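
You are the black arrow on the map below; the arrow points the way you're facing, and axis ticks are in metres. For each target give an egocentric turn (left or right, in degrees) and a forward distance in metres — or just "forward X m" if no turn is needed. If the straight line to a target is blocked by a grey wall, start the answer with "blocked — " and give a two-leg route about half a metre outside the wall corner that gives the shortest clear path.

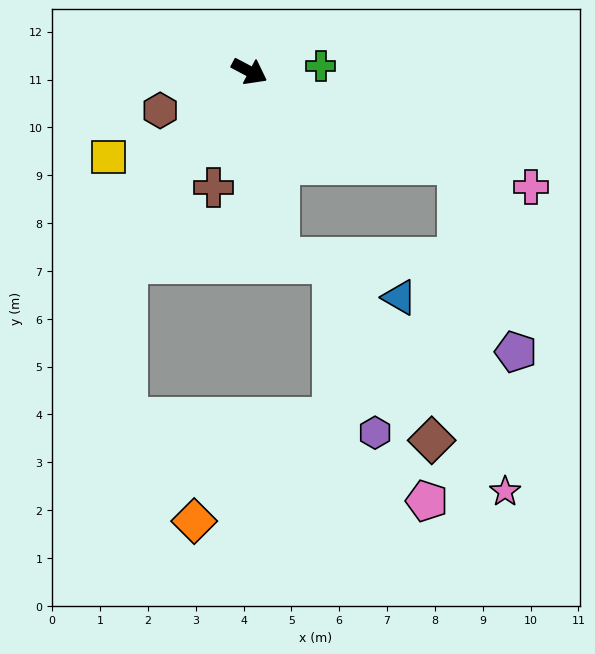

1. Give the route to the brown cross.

turn right 79°, forward 2.5 m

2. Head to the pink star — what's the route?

blocked — turn left 4°, forward 4.8 m, then turn right 58°, forward 6.9 m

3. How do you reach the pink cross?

turn left 6°, forward 6.4 m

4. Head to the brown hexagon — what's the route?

turn right 129°, forward 2.0 m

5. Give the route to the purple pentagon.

blocked — turn left 4°, forward 4.8 m, then turn right 49°, forward 4.1 m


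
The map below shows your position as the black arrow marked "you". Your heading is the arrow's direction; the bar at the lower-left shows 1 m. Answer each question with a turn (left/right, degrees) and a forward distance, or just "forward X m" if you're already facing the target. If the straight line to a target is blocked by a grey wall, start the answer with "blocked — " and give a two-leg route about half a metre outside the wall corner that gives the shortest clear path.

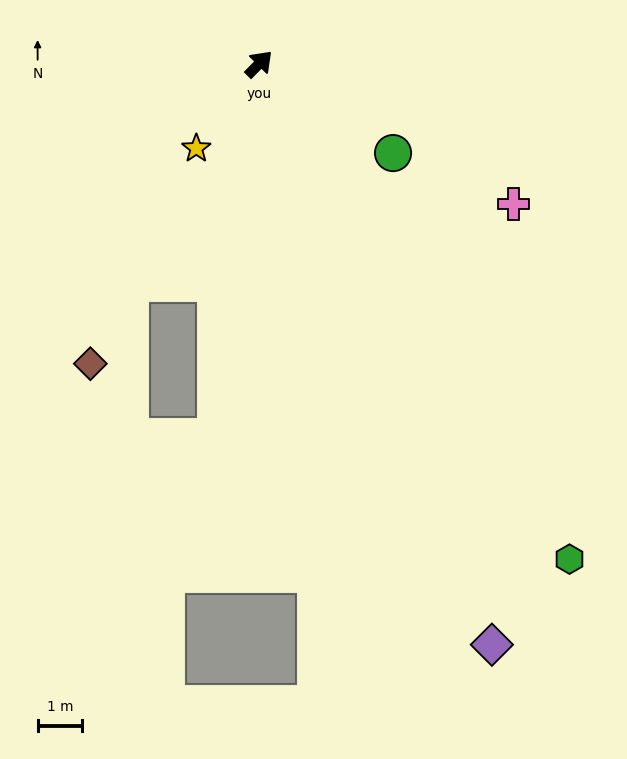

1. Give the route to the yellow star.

turn right 172°, forward 2.4 m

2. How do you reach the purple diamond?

turn right 113°, forward 14.1 m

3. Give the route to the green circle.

turn right 79°, forward 3.6 m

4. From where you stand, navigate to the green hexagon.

turn right 103°, forward 13.2 m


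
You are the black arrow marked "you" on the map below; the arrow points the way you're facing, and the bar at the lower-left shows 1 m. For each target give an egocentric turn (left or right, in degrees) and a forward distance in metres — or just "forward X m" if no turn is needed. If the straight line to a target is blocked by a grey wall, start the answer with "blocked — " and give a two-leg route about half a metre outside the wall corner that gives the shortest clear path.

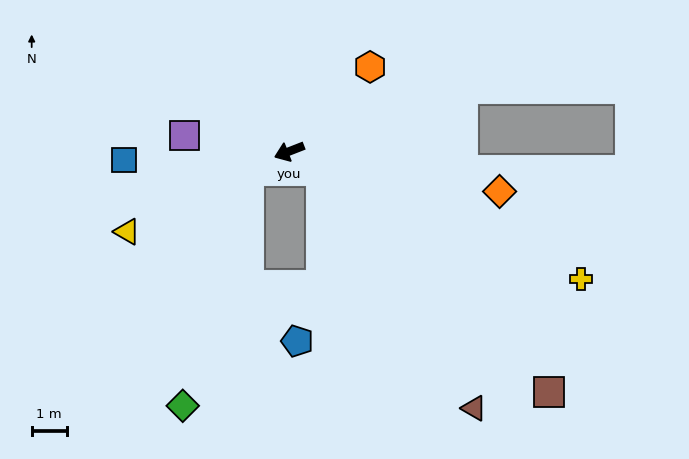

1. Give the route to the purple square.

turn right 30°, forward 3.0 m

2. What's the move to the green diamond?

blocked — turn left 5°, forward 1.3 m, then turn left 48°, forward 6.9 m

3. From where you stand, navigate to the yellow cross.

turn left 135°, forward 9.1 m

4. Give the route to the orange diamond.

turn left 148°, forward 6.1 m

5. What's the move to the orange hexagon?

turn right 155°, forward 3.3 m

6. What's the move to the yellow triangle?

turn left 5°, forward 5.2 m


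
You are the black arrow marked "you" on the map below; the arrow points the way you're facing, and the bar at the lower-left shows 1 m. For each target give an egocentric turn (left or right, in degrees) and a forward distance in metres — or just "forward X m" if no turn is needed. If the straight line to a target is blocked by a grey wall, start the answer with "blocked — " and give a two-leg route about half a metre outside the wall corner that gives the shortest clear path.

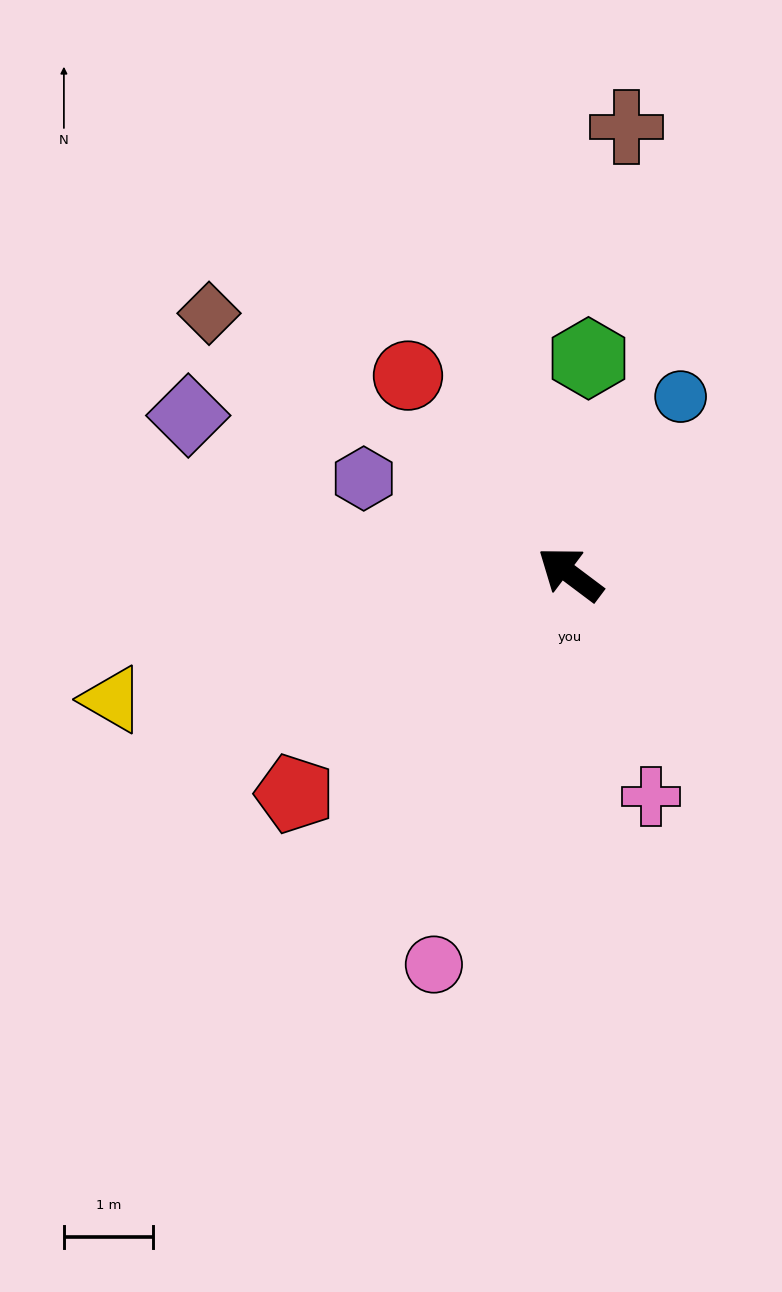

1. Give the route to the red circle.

turn right 14°, forward 2.9 m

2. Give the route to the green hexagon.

turn right 58°, forward 2.4 m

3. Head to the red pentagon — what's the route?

turn left 75°, forward 4.0 m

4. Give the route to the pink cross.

turn left 147°, forward 2.7 m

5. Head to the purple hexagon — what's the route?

turn left 12°, forward 2.6 m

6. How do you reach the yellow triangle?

turn left 52°, forward 5.3 m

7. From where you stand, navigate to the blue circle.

turn right 85°, forward 2.3 m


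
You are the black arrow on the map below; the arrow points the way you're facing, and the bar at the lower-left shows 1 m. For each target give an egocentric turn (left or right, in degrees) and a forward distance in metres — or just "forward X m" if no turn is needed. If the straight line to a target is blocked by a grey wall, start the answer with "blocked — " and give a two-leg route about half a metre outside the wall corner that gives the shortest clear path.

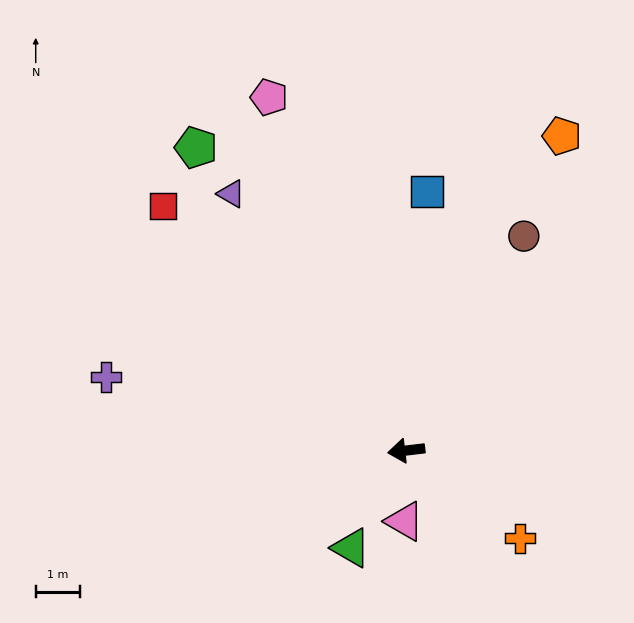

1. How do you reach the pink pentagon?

turn right 76°, forward 8.5 m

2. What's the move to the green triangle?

turn left 54°, forward 2.5 m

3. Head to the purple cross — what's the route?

turn right 21°, forward 6.9 m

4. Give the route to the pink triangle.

turn left 82°, forward 1.6 m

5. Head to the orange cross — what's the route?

turn left 136°, forward 3.2 m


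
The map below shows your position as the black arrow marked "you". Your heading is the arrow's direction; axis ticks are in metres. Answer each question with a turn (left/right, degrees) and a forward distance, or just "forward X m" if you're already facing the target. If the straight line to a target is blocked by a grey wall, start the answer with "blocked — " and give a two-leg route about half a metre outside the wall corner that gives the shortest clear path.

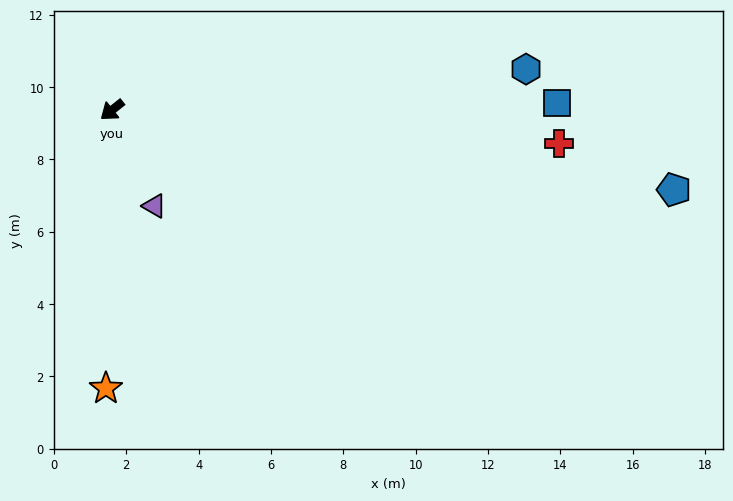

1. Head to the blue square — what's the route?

turn left 142°, forward 12.3 m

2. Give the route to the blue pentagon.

turn left 133°, forward 15.7 m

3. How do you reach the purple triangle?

turn left 75°, forward 2.9 m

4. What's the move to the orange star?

turn left 50°, forward 7.7 m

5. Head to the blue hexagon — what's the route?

turn left 147°, forward 11.5 m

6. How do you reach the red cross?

turn left 137°, forward 12.4 m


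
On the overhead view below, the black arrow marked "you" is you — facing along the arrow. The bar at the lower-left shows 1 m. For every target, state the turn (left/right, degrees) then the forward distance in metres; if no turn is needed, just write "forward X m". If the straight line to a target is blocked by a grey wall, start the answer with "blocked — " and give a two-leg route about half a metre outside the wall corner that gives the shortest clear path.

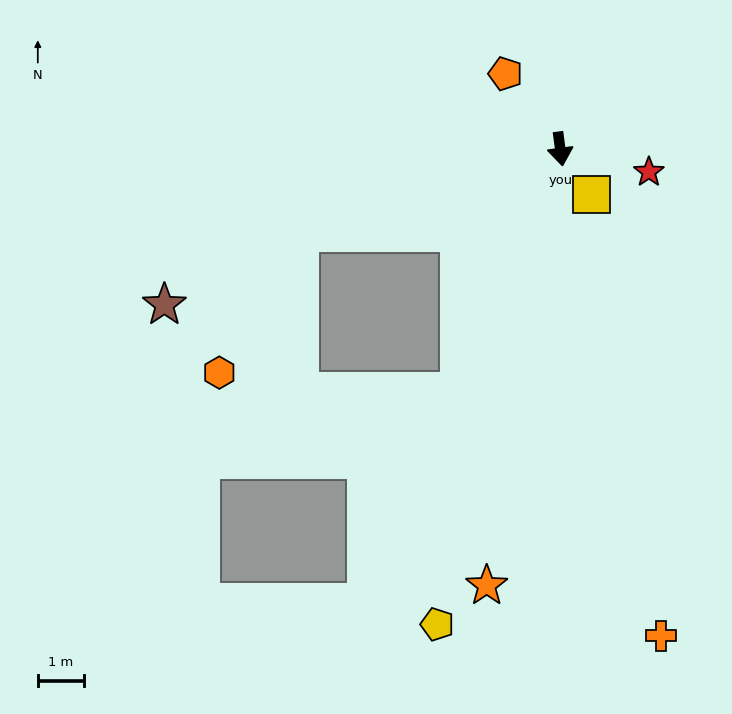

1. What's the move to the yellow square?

turn left 27°, forward 1.2 m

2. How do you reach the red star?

turn left 68°, forward 2.0 m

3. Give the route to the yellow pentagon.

turn right 22°, forward 10.7 m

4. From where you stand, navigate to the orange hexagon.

blocked — turn right 80°, forward 6.0 m, then turn left 43°, forward 3.5 m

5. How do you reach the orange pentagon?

turn right 151°, forward 2.0 m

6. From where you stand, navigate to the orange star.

turn right 17°, forward 9.7 m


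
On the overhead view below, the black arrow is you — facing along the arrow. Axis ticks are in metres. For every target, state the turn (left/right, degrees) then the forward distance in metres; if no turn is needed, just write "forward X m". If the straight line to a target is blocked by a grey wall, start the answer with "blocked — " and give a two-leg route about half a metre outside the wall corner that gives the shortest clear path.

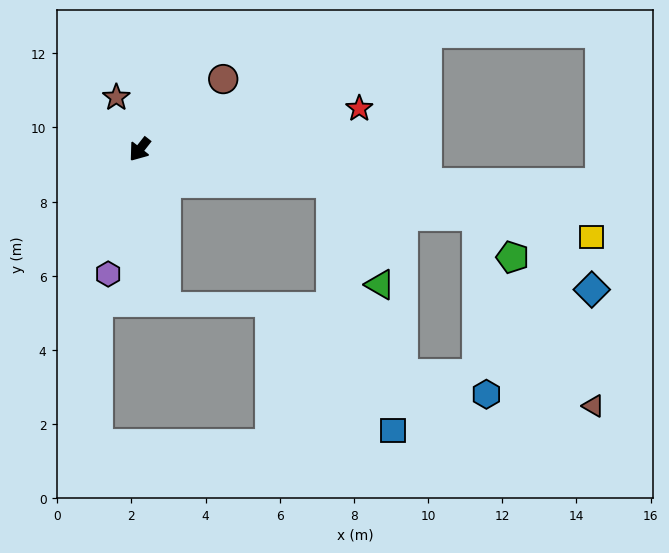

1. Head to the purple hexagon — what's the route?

turn left 24°, forward 3.5 m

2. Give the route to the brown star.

turn right 118°, forward 1.5 m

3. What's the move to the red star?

turn left 139°, forward 6.0 m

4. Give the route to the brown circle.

turn left 168°, forward 2.9 m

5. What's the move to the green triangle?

blocked — turn left 118°, forward 5.2 m, then turn right 54°, forward 3.1 m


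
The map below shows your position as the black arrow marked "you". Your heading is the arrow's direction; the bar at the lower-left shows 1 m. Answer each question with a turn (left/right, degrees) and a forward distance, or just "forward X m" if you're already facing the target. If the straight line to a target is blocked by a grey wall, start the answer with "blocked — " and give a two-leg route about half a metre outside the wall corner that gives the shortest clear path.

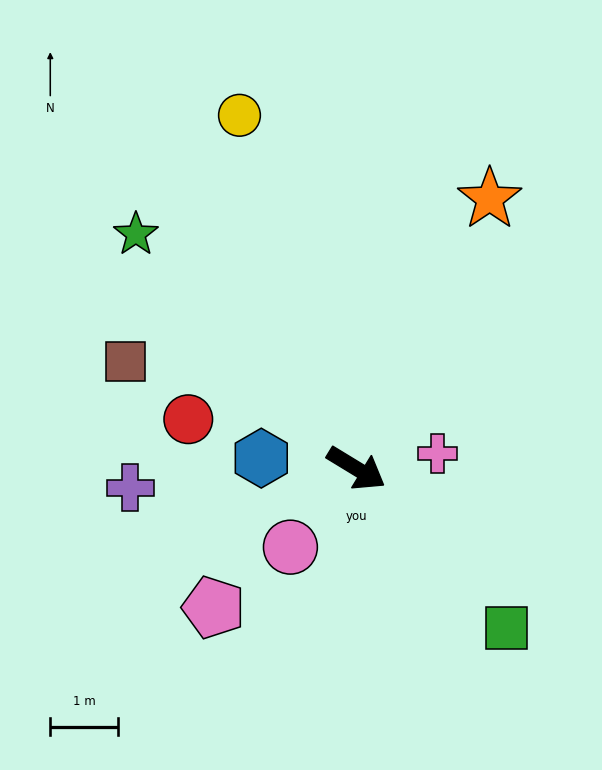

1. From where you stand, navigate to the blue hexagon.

turn right 155°, forward 1.4 m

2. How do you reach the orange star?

turn left 95°, forward 4.4 m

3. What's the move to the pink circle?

turn right 99°, forward 1.5 m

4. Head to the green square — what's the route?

turn right 15°, forward 3.2 m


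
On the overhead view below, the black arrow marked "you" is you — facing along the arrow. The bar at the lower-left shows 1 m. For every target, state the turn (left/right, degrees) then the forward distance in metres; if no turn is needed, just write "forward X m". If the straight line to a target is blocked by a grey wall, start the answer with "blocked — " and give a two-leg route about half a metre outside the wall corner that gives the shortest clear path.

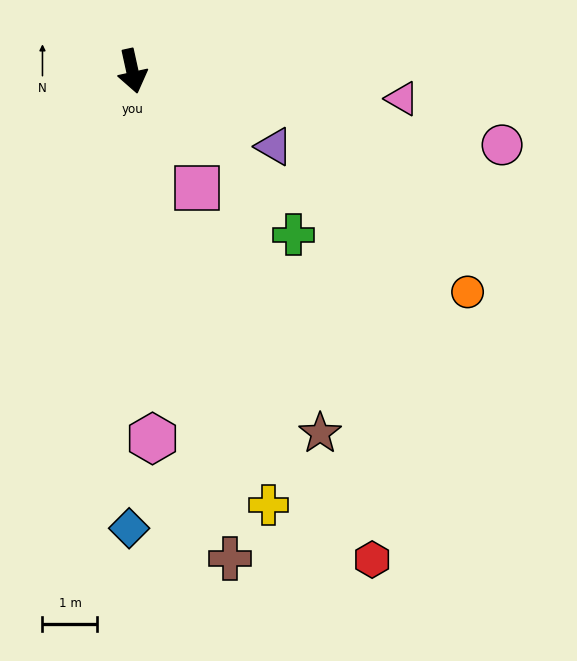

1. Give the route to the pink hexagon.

turn right 9°, forward 6.7 m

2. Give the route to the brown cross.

forward 9.0 m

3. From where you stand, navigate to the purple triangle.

turn left 50°, forward 2.9 m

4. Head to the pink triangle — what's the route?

turn left 72°, forward 4.9 m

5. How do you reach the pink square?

turn left 17°, forward 2.4 m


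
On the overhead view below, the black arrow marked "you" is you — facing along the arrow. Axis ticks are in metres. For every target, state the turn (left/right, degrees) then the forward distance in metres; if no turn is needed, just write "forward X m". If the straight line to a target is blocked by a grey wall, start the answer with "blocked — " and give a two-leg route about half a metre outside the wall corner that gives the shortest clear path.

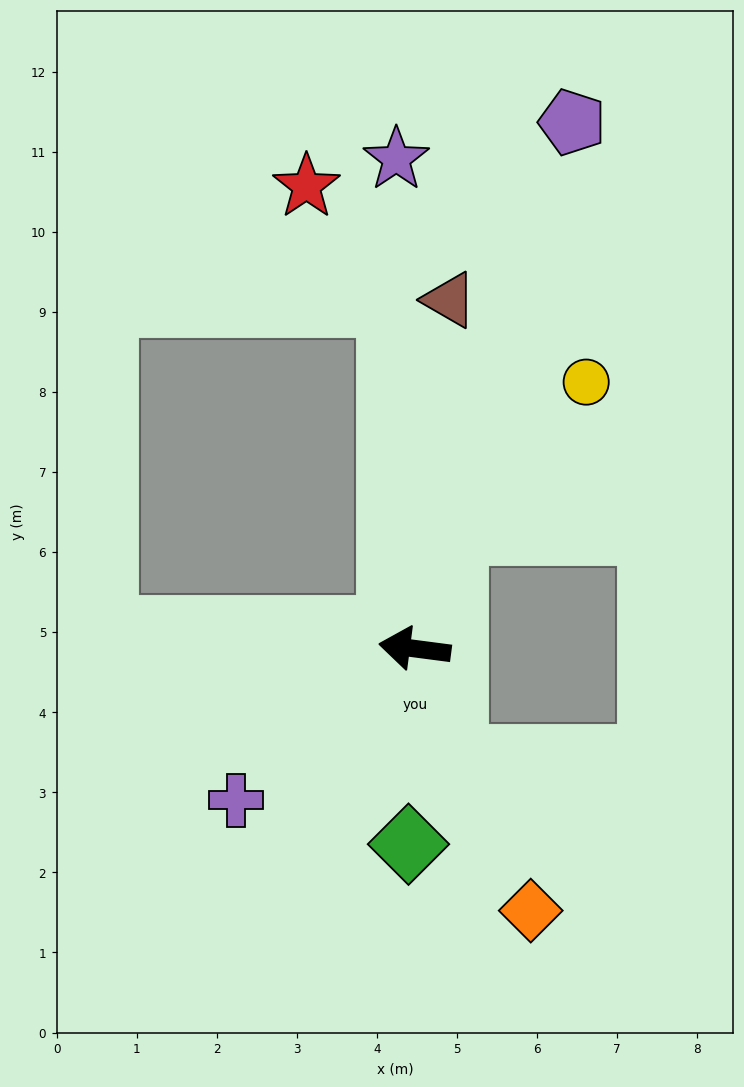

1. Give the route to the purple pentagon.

turn right 99°, forward 6.9 m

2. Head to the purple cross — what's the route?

turn left 48°, forward 2.9 m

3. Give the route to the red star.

blocked — turn right 79°, forward 4.3 m, then turn left 32°, forward 1.8 m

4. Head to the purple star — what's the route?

turn right 80°, forward 6.1 m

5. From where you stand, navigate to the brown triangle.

turn right 88°, forward 4.4 m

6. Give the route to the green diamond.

turn left 96°, forward 2.4 m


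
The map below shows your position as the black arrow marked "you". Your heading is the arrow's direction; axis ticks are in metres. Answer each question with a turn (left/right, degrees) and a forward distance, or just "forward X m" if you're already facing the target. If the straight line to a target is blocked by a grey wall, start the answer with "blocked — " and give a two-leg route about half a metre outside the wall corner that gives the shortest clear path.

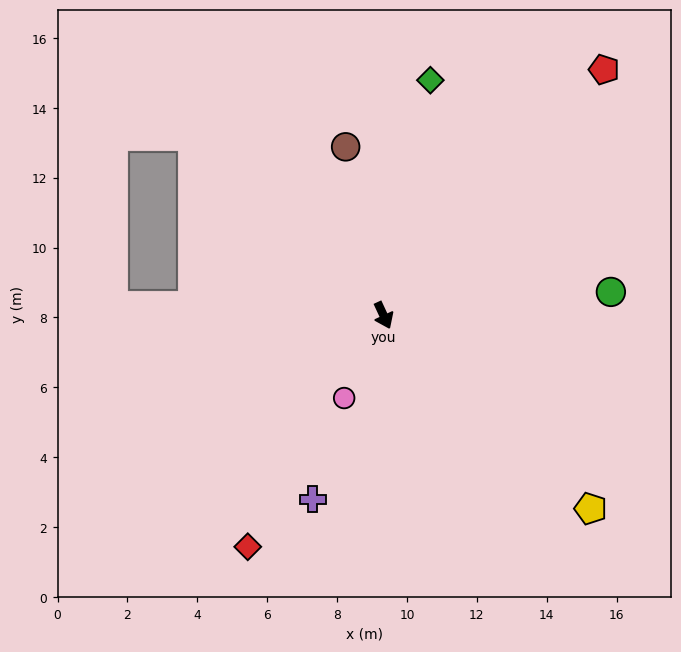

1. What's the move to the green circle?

turn left 71°, forward 6.5 m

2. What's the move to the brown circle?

turn left 168°, forward 4.9 m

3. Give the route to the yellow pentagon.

turn left 22°, forward 8.1 m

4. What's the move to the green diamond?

turn left 144°, forward 6.9 m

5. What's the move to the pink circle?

turn right 50°, forward 2.6 m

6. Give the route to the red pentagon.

turn left 113°, forward 9.5 m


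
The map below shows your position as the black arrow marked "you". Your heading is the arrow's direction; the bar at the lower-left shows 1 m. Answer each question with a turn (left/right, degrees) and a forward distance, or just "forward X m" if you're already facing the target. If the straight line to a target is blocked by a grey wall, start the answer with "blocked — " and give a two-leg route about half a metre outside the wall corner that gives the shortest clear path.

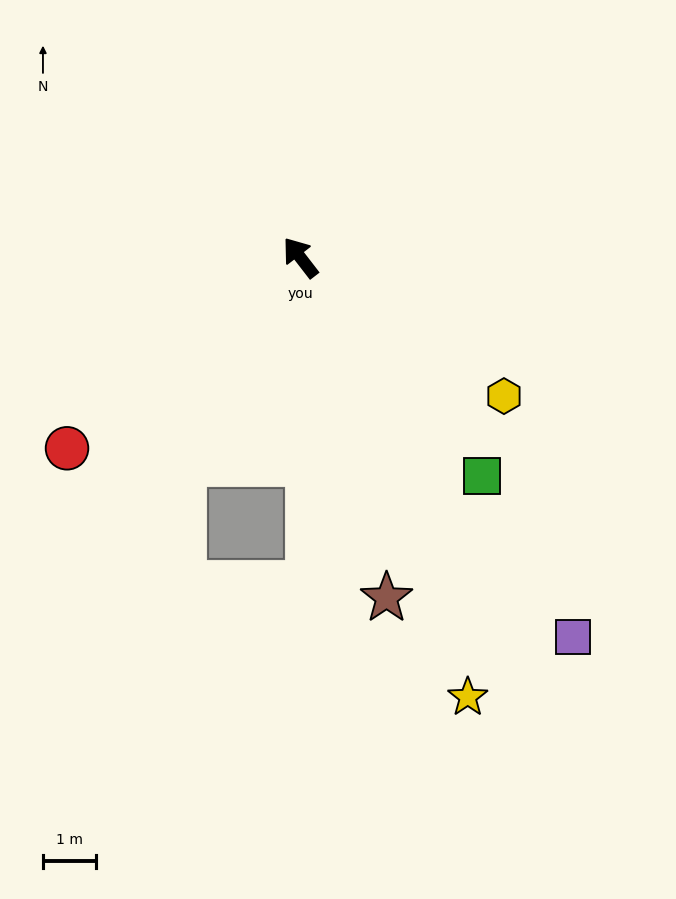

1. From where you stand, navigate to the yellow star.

turn left 163°, forward 8.9 m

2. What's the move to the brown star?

turn left 157°, forward 6.6 m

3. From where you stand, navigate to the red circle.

turn left 92°, forward 5.7 m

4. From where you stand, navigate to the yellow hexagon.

turn right 162°, forward 4.7 m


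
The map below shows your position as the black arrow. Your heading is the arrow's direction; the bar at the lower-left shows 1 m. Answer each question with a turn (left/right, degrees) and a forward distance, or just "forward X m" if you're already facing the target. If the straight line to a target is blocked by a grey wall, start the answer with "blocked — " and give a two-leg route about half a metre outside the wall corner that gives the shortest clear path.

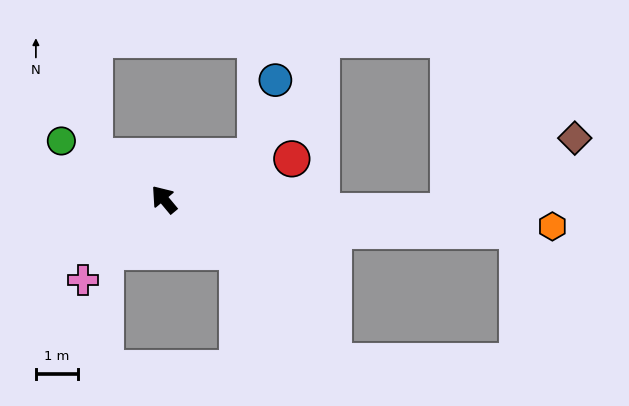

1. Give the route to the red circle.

turn right 112°, forward 3.2 m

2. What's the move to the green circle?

turn left 21°, forward 2.8 m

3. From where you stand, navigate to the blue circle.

blocked — turn right 105°, forward 2.4 m, then turn left 51°, forward 1.9 m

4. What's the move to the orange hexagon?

turn right 134°, forward 9.2 m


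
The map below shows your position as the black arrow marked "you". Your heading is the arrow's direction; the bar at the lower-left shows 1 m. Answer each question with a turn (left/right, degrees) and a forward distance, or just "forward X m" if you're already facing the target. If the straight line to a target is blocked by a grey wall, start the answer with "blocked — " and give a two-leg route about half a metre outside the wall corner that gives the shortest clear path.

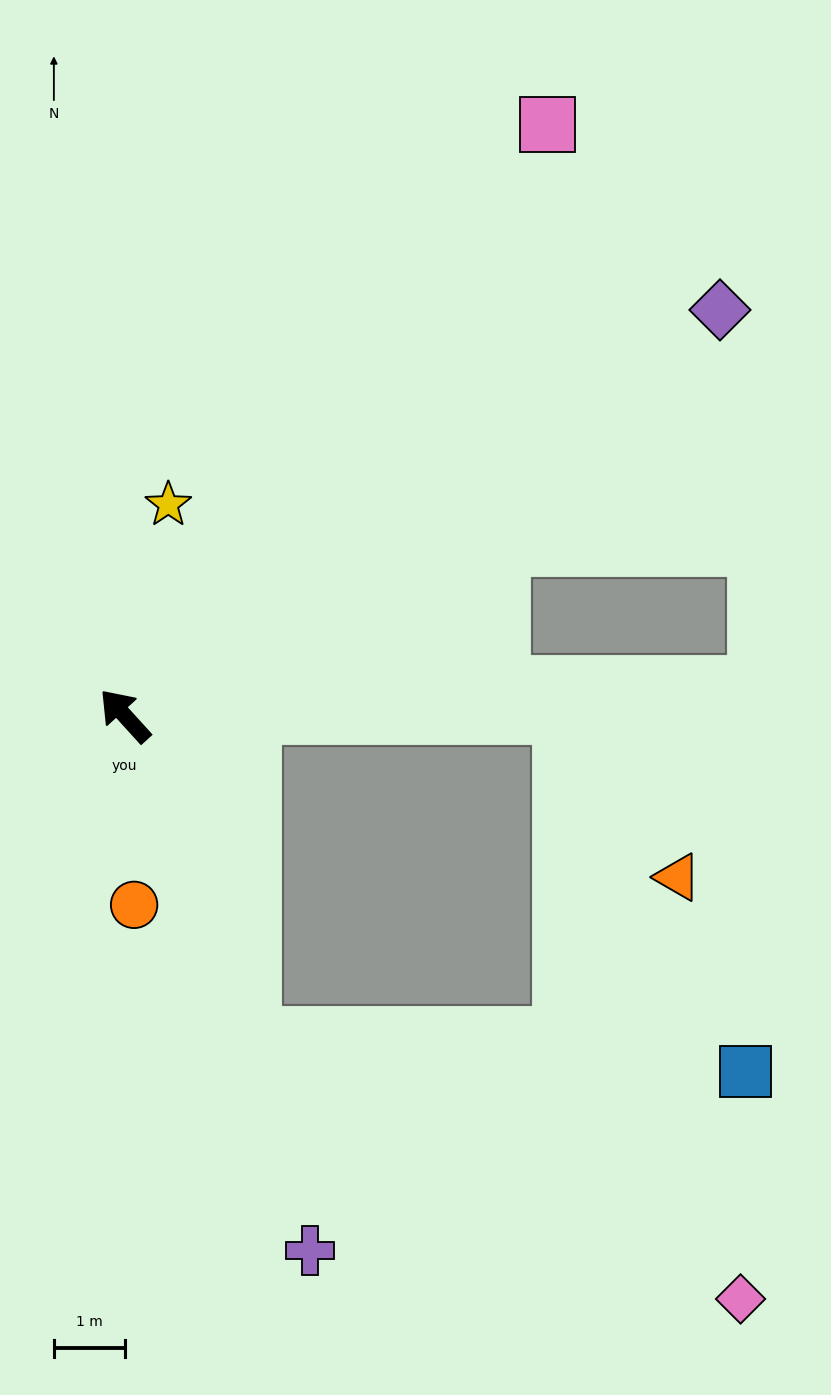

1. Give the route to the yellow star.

turn right 54°, forward 3.0 m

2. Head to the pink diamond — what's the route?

blocked — turn left 159°, forward 4.8 m, then turn left 41°, forward 7.8 m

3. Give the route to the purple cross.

turn left 157°, forward 7.9 m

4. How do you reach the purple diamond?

turn right 98°, forward 10.1 m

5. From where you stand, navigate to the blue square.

blocked — turn left 159°, forward 4.8 m, then turn left 65°, forward 7.0 m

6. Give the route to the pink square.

turn right 78°, forward 10.2 m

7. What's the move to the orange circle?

turn left 141°, forward 2.7 m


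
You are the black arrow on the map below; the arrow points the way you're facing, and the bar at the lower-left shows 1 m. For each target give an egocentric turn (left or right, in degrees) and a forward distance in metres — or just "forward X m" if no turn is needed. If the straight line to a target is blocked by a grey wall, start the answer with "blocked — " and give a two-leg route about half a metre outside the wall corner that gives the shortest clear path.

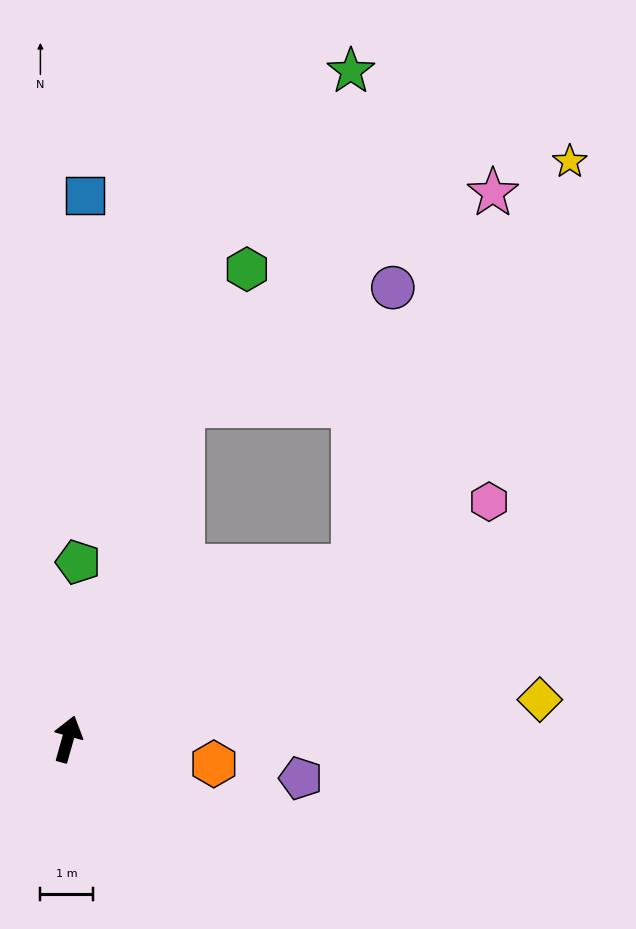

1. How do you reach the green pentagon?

turn left 12°, forward 3.4 m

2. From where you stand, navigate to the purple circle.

blocked — turn right 3°, forward 6.7 m, then turn right 42°, forward 4.6 m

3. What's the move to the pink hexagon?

turn right 45°, forward 9.2 m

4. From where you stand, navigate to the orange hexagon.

turn right 84°, forward 2.8 m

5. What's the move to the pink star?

blocked — turn right 43°, forward 6.4 m, then turn left 38°, forward 7.6 m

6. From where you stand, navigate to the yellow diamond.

turn right 70°, forward 9.0 m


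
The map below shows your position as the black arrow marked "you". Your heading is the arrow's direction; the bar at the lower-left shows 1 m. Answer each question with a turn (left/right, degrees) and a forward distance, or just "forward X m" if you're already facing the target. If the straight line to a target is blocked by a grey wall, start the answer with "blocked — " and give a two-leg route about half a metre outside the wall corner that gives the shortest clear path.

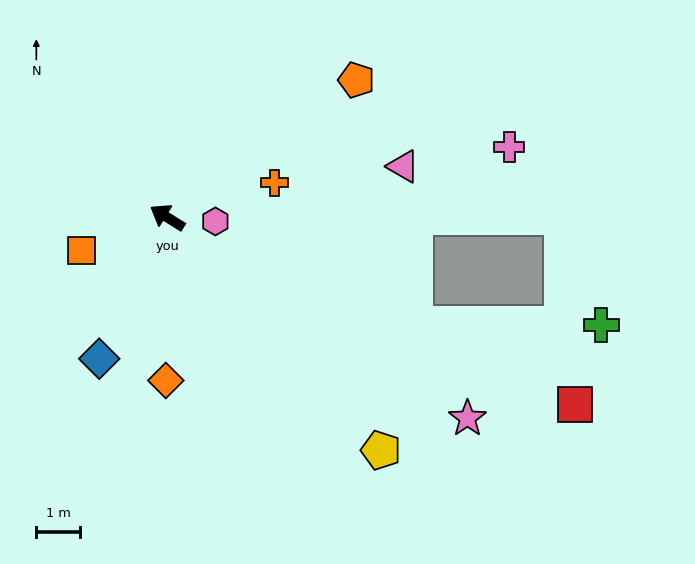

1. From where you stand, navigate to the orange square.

turn left 53°, forward 2.1 m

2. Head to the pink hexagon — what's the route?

turn right 153°, forward 1.1 m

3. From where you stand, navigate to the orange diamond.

turn left 121°, forward 3.8 m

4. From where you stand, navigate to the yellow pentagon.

turn left 164°, forward 7.3 m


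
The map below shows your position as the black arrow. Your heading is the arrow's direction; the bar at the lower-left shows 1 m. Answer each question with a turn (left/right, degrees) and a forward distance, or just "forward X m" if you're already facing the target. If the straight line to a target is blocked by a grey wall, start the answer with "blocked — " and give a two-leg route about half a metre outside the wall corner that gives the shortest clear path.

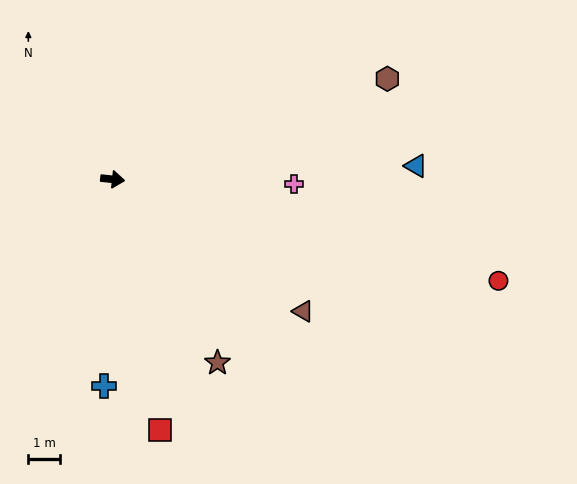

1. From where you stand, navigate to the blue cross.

turn right 86°, forward 6.6 m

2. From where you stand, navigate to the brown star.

turn right 54°, forward 6.7 m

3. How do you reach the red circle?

turn right 9°, forward 12.7 m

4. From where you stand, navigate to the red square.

turn right 73°, forward 8.1 m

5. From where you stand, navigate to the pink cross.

turn left 5°, forward 5.8 m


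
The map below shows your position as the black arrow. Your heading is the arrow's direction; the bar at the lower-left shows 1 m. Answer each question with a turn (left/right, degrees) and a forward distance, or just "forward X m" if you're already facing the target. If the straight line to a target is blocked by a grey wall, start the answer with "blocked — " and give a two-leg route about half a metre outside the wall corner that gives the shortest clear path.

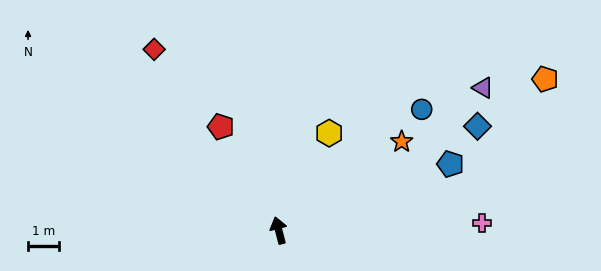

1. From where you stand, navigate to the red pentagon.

turn left 15°, forward 3.9 m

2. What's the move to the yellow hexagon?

turn right 42°, forward 3.6 m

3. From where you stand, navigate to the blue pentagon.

turn right 83°, forward 6.0 m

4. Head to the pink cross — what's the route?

turn right 103°, forward 6.6 m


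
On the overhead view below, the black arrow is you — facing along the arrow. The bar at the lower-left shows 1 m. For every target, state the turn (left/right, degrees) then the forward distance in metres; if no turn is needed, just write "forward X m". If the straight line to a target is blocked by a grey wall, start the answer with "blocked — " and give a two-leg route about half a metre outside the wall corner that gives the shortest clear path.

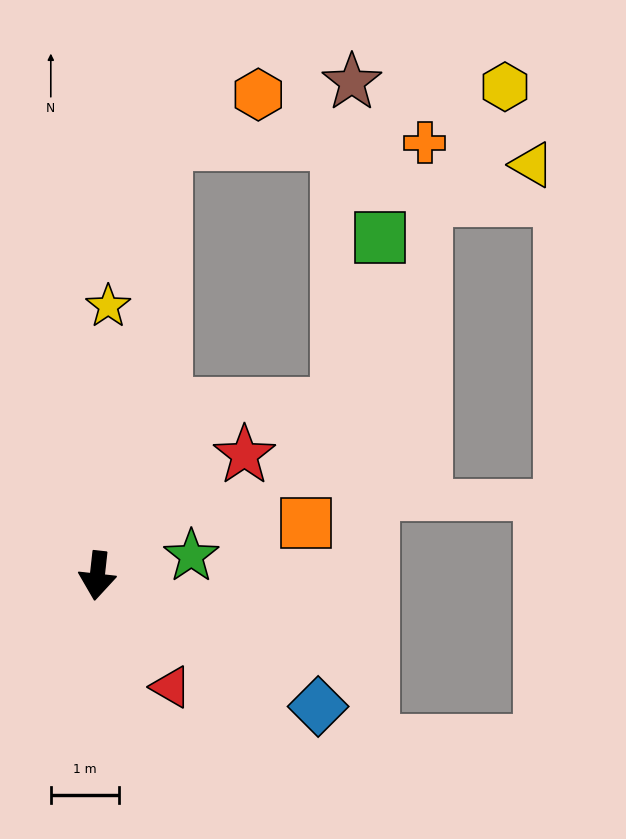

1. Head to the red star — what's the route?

turn left 136°, forward 2.8 m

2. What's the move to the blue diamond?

turn left 66°, forward 3.8 m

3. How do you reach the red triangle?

turn left 40°, forward 2.0 m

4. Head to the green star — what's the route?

turn left 108°, forward 1.4 m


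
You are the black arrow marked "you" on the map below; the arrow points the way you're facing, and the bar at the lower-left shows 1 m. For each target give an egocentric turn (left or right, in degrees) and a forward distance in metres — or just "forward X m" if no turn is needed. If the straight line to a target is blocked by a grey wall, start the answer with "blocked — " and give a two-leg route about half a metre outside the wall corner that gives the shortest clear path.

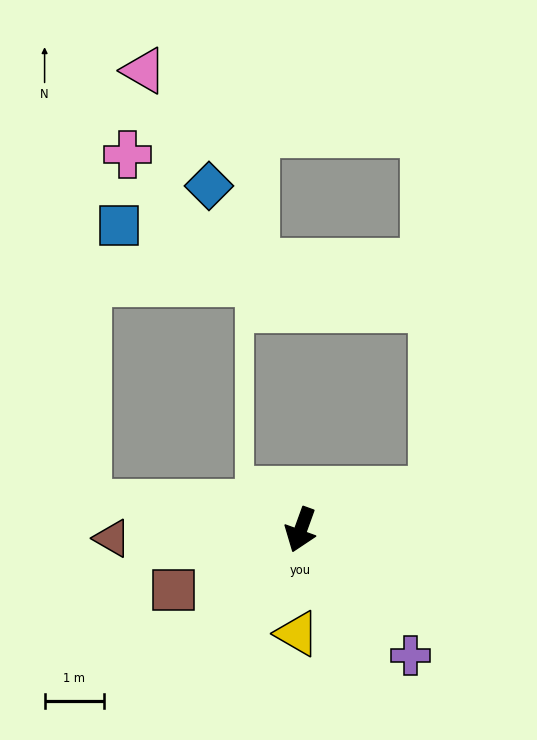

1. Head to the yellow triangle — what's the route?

turn left 18°, forward 1.8 m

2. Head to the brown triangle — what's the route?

turn right 68°, forward 3.2 m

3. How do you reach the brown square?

turn right 45°, forward 2.4 m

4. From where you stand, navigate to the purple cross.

turn left 61°, forward 2.8 m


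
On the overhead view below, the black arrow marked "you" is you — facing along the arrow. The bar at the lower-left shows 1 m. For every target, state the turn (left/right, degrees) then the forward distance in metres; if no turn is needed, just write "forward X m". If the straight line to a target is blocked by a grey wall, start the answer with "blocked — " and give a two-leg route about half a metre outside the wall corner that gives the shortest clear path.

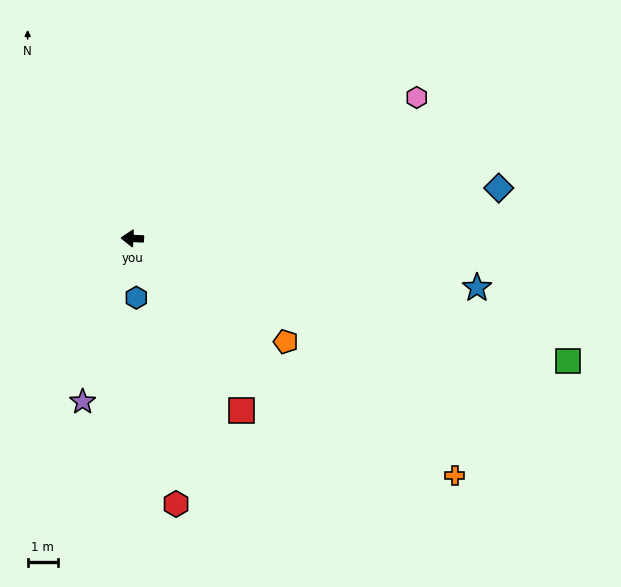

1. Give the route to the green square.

turn left 167°, forward 15.0 m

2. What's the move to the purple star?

turn left 76°, forward 5.7 m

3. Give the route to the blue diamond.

turn right 169°, forward 12.3 m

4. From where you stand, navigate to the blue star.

turn left 175°, forward 11.5 m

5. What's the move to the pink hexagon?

turn right 151°, forward 10.5 m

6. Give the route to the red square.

turn left 125°, forward 6.8 m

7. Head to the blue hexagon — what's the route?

turn left 96°, forward 2.0 m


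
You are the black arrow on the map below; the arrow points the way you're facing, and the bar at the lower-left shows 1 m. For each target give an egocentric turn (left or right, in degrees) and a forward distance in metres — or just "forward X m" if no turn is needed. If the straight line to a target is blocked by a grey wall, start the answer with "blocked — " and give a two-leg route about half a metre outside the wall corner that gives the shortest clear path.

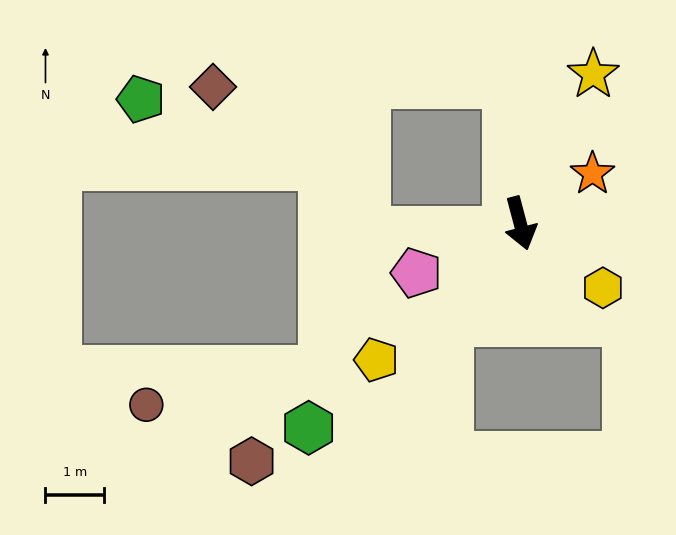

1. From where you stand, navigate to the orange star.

turn left 110°, forward 1.5 m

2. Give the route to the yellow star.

turn left 139°, forward 2.8 m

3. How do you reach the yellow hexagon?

turn left 37°, forward 1.8 m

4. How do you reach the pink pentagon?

turn right 79°, forward 2.0 m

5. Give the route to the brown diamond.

blocked — turn left 170°, forward 2.4 m, then turn left 86°, forward 5.0 m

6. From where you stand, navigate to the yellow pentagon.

turn right 61°, forward 3.4 m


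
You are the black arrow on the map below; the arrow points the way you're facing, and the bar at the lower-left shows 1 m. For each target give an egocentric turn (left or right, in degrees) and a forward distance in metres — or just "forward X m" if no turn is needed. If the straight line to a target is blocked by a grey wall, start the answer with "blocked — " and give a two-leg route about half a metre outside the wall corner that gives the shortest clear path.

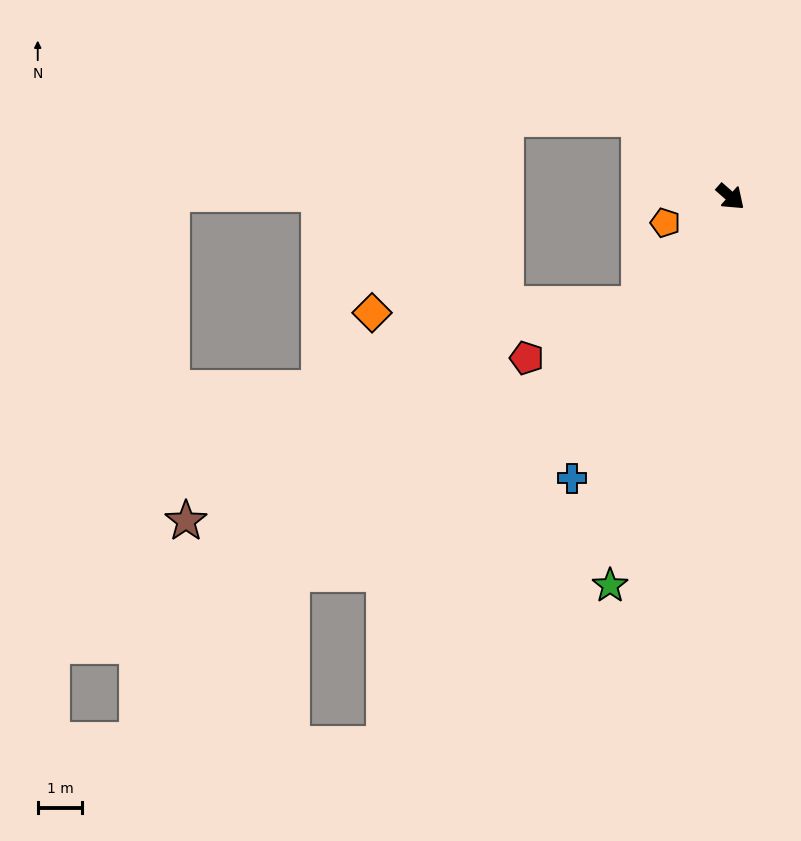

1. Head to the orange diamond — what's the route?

blocked — turn right 88°, forward 3.2 m, then turn right 49°, forward 6.0 m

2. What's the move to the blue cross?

turn right 78°, forward 7.3 m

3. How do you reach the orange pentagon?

turn right 117°, forward 1.6 m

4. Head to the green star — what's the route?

turn right 66°, forward 9.2 m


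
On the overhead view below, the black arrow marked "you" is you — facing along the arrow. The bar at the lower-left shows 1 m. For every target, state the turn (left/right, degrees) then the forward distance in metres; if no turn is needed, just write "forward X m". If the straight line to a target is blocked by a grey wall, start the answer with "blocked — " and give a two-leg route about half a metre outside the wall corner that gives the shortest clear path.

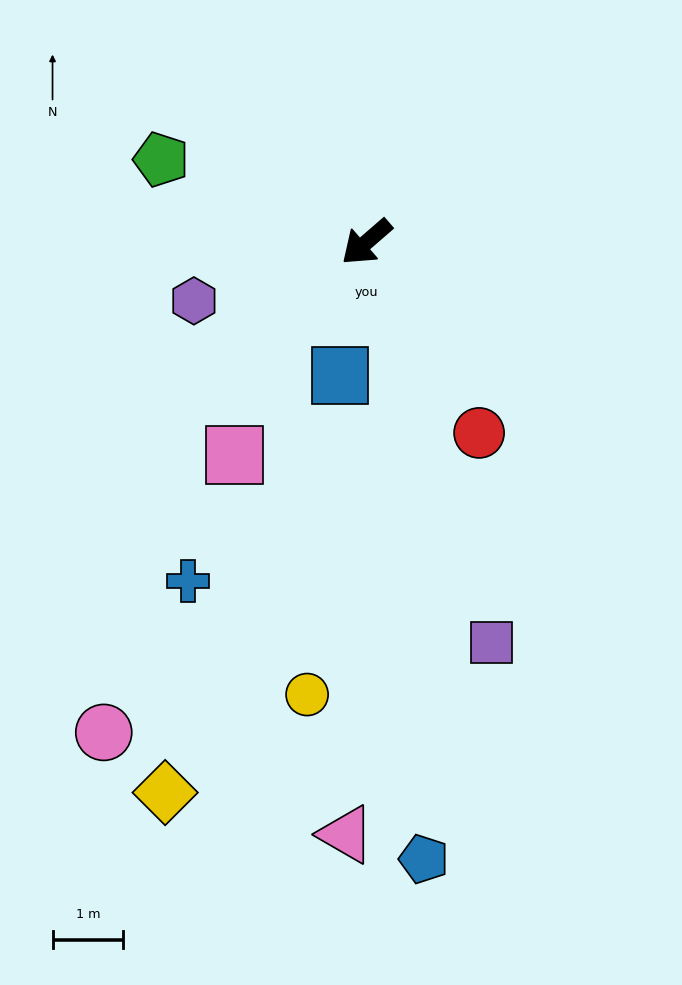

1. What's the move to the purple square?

turn left 66°, forward 5.9 m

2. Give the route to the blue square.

turn left 38°, forward 1.9 m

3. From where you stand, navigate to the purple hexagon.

turn right 22°, forward 2.6 m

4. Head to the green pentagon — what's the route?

turn right 63°, forward 3.1 m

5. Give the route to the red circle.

turn left 80°, forward 3.1 m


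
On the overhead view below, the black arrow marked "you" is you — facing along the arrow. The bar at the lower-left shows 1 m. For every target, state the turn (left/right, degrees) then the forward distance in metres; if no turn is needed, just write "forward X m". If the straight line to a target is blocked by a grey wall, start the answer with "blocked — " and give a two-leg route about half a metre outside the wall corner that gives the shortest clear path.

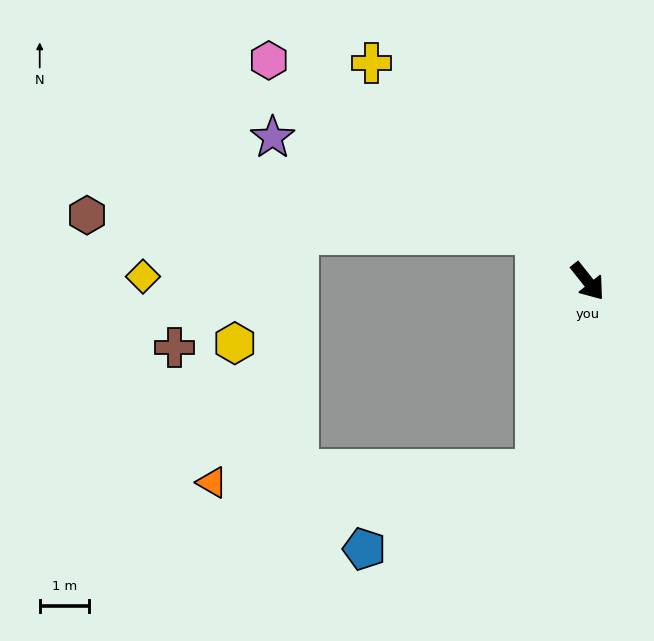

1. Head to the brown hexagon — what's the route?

blocked — turn right 171°, forward 1.4 m, then turn left 40°, forward 9.2 m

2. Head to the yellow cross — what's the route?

turn right 174°, forward 6.3 m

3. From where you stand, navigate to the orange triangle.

blocked — turn right 54°, forward 4.0 m, then turn right 72°, forward 6.6 m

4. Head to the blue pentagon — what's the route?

blocked — turn right 54°, forward 4.0 m, then turn right 50°, forward 3.9 m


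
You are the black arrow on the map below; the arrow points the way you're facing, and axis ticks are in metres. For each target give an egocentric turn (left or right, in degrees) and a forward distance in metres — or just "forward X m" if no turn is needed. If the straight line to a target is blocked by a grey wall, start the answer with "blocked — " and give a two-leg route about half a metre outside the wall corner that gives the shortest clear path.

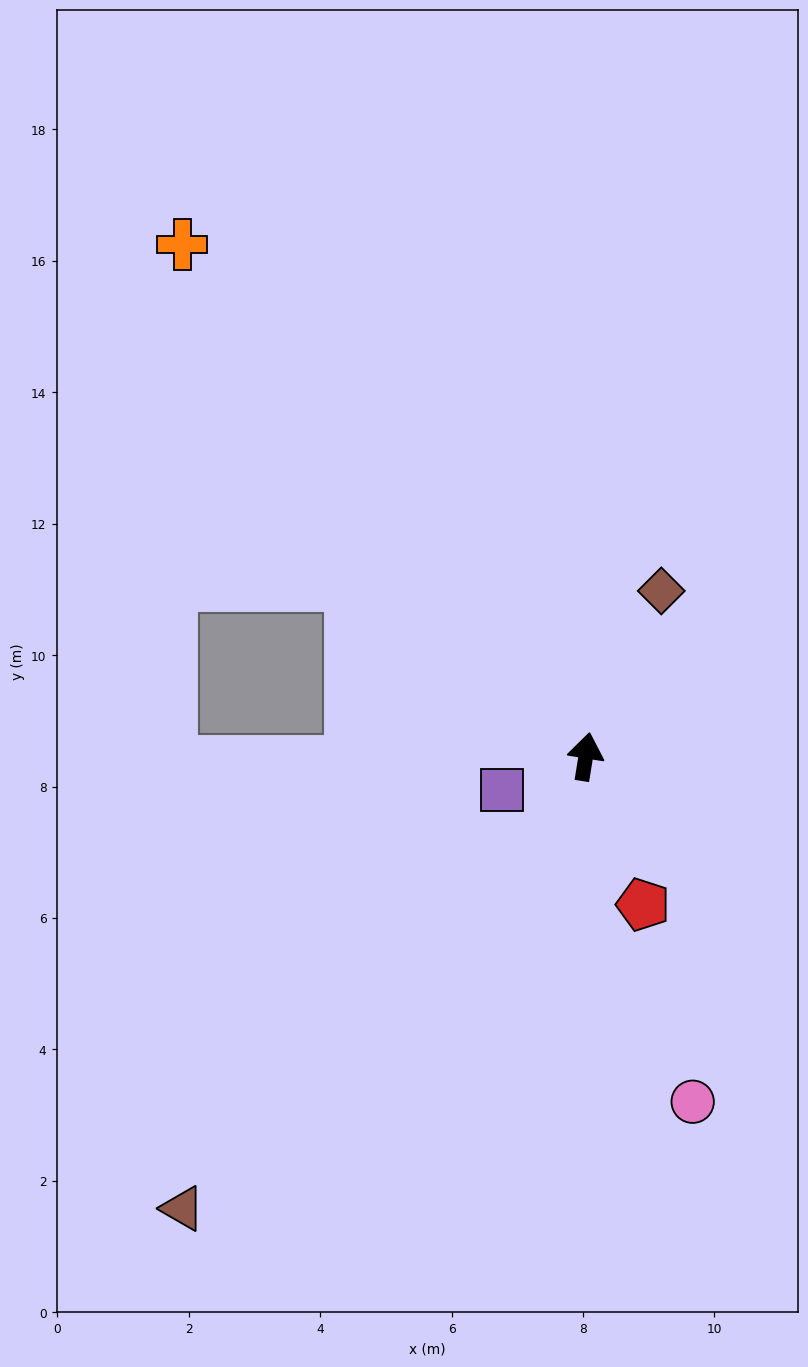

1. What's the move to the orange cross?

turn left 47°, forward 9.9 m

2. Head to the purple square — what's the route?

turn left 121°, forward 1.4 m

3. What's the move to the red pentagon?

turn right 150°, forward 2.4 m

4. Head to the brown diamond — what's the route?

turn right 15°, forward 2.8 m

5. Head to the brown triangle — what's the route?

turn left 147°, forward 9.2 m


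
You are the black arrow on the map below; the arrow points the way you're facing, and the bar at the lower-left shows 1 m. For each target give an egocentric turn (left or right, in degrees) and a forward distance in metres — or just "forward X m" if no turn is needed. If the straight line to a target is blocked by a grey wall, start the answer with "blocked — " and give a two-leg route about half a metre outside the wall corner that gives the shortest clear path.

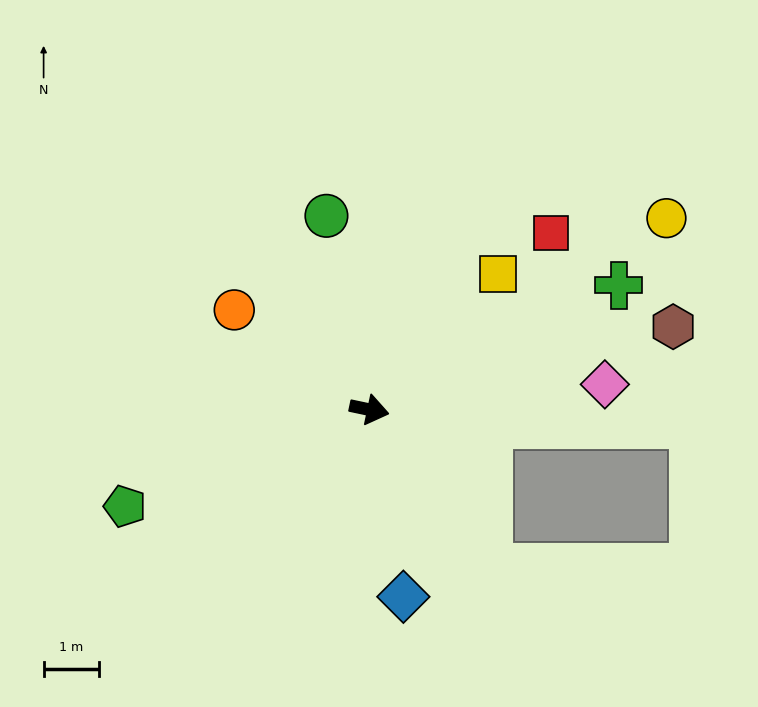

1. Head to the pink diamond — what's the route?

turn left 18°, forward 4.2 m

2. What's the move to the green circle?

turn left 114°, forward 3.6 m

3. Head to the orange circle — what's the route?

turn left 155°, forward 3.0 m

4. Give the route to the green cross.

turn left 38°, forward 5.0 m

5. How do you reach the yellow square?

turn left 58°, forward 3.3 m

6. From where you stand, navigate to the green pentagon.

turn right 146°, forward 4.7 m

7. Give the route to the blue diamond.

turn right 68°, forward 3.4 m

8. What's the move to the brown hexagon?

turn left 27°, forward 5.6 m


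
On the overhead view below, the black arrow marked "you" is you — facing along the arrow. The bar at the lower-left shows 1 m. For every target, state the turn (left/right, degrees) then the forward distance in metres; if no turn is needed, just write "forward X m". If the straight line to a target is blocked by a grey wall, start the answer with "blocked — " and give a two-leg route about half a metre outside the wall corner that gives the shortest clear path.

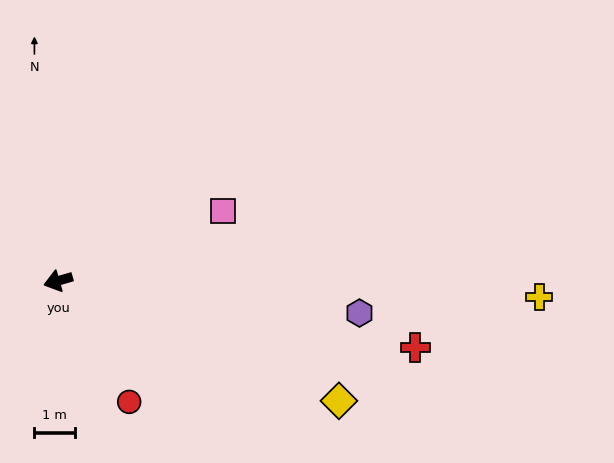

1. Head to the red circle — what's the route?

turn left 104°, forward 3.5 m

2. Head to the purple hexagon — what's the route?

turn left 158°, forward 7.5 m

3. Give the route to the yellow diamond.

turn left 141°, forward 7.6 m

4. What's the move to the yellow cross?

turn left 162°, forward 12.0 m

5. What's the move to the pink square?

turn right 173°, forward 4.5 m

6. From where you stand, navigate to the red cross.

turn left 153°, forward 9.0 m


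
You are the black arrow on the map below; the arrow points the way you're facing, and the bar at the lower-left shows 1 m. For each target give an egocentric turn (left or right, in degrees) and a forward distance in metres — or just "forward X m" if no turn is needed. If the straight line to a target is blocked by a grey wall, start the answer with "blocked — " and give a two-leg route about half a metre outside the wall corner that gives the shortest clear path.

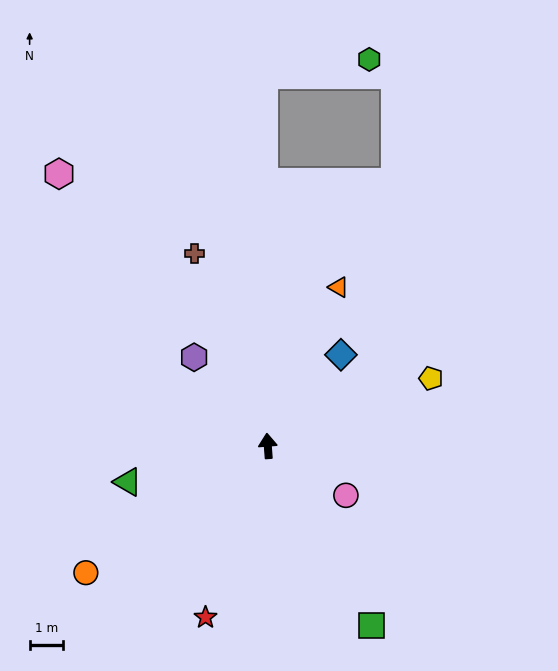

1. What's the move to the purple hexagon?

turn left 35°, forward 3.4 m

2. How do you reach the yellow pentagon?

turn right 72°, forward 5.3 m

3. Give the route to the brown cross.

turn left 17°, forward 6.2 m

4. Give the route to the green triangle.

turn left 100°, forward 4.3 m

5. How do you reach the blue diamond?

turn right 43°, forward 3.5 m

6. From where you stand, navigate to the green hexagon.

blocked — turn right 4°, forward 11.1 m, then turn right 82°, forward 3.2 m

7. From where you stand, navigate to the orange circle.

turn left 121°, forward 6.6 m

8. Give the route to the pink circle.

turn right 127°, forward 2.8 m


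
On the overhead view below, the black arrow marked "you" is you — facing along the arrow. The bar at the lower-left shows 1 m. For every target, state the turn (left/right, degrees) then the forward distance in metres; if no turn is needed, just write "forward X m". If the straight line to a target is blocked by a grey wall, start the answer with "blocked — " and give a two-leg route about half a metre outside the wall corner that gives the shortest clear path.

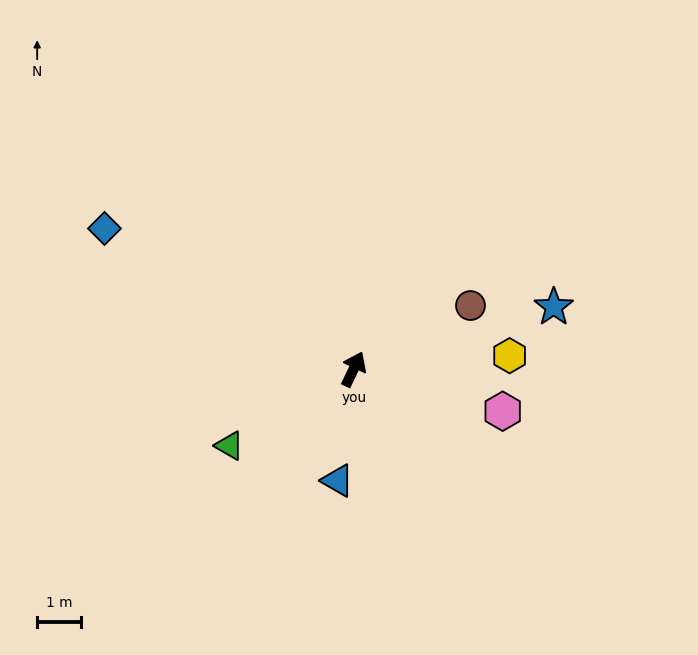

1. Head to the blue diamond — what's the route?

turn left 86°, forward 6.6 m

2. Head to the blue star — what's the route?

turn right 47°, forward 4.8 m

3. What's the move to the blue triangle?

turn right 163°, forward 2.6 m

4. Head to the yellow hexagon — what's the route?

turn right 60°, forward 3.6 m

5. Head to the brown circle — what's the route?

turn right 36°, forward 3.0 m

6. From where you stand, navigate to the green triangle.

turn left 147°, forward 3.3 m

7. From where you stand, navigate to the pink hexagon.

turn right 80°, forward 3.5 m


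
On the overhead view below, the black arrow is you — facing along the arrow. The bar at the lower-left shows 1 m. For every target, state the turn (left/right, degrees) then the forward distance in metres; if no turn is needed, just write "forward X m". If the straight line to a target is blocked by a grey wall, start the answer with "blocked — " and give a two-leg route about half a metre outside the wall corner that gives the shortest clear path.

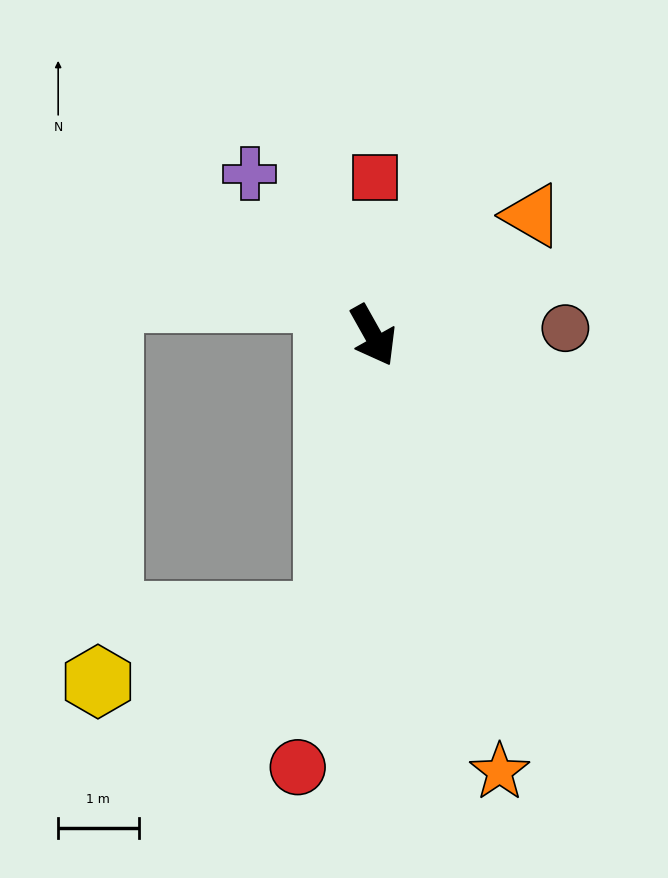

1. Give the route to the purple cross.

turn right 172°, forward 2.5 m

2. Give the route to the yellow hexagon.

blocked — turn right 38°, forward 3.5 m, then turn right 65°, forward 3.0 m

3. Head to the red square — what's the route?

turn left 150°, forward 2.0 m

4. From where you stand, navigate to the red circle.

turn right 39°, forward 5.4 m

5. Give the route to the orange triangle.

turn left 98°, forward 2.5 m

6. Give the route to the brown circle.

turn left 63°, forward 2.4 m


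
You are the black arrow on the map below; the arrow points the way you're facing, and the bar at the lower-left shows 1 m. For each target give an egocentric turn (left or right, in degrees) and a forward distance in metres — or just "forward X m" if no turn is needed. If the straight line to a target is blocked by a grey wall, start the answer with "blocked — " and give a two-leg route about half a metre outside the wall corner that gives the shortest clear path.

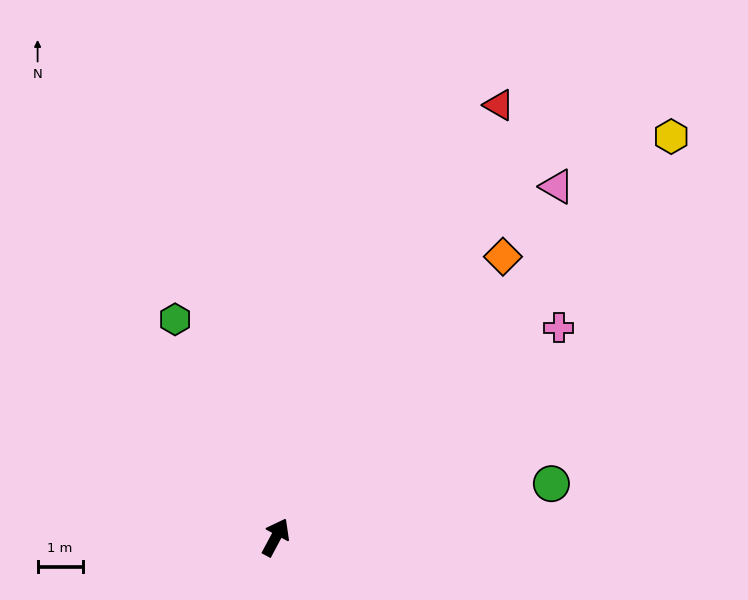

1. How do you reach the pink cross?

turn right 25°, forward 7.8 m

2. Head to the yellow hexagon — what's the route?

turn right 16°, forward 12.5 m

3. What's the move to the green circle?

turn right 51°, forward 6.2 m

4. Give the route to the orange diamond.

turn right 11°, forward 8.0 m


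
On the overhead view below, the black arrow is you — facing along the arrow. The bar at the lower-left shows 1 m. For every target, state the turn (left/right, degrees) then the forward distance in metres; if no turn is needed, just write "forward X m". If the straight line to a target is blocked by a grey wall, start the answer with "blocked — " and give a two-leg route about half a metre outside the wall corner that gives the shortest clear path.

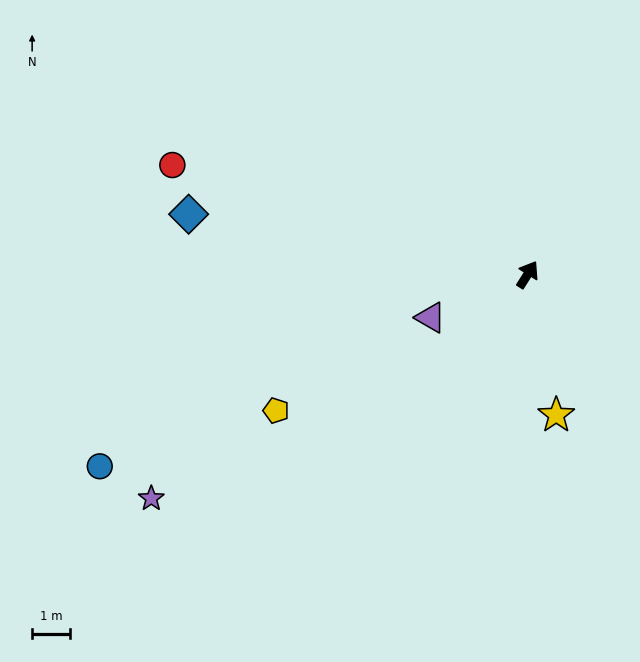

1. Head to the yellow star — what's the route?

turn right 136°, forward 3.8 m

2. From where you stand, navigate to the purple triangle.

turn left 146°, forward 2.8 m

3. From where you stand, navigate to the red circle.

turn left 105°, forward 9.8 m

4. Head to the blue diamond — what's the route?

turn left 112°, forward 9.0 m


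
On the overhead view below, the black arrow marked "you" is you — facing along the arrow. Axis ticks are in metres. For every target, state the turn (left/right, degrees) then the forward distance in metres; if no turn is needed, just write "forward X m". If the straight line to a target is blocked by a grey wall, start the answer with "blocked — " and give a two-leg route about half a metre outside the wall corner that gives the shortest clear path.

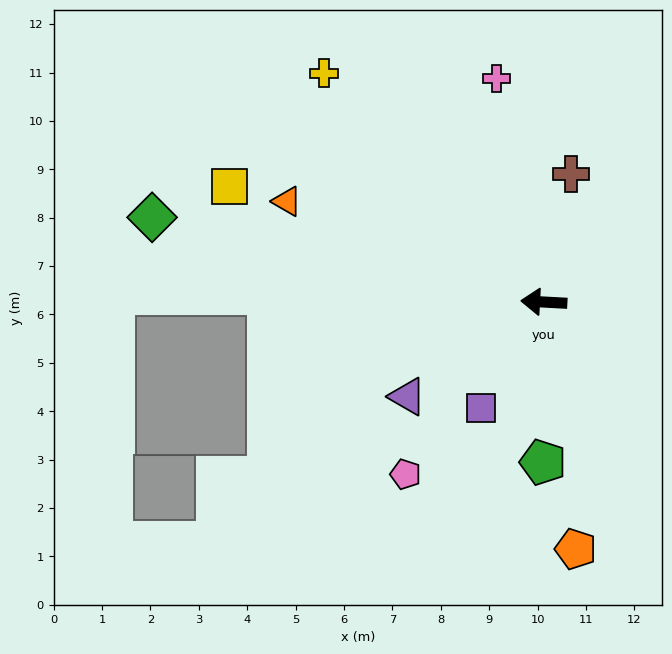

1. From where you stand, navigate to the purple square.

turn left 63°, forward 2.5 m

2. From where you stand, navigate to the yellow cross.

turn right 43°, forward 6.6 m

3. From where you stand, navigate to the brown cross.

turn right 99°, forward 2.7 m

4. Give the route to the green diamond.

turn right 9°, forward 8.3 m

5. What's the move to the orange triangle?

turn right 18°, forward 5.7 m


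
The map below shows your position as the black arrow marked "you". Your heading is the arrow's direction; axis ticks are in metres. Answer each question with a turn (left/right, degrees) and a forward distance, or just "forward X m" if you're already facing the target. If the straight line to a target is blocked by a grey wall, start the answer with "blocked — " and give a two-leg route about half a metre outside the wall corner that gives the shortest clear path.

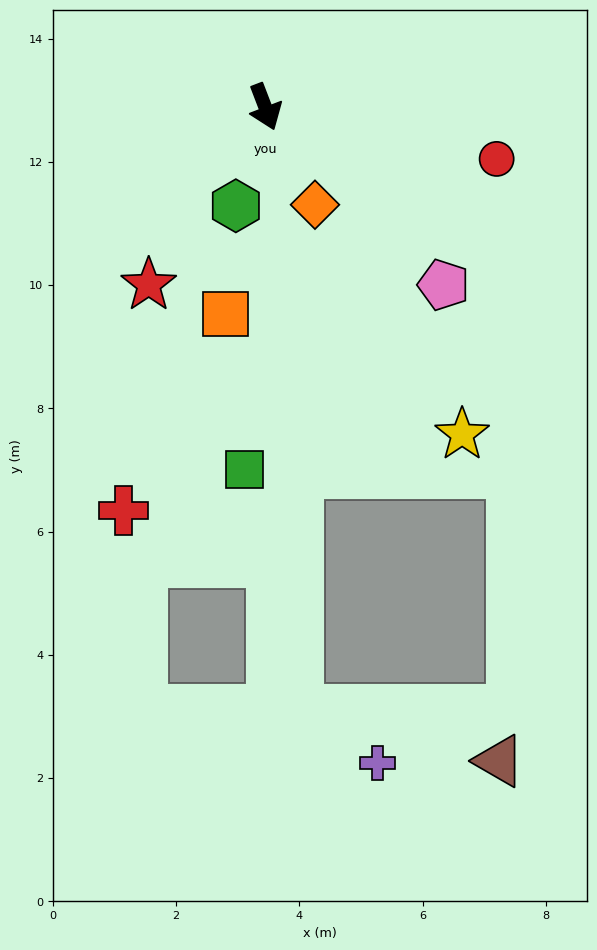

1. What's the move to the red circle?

turn left 56°, forward 3.9 m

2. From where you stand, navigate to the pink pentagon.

turn left 24°, forward 4.1 m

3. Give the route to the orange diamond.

turn left 6°, forward 1.8 m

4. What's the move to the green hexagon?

turn right 37°, forward 1.7 m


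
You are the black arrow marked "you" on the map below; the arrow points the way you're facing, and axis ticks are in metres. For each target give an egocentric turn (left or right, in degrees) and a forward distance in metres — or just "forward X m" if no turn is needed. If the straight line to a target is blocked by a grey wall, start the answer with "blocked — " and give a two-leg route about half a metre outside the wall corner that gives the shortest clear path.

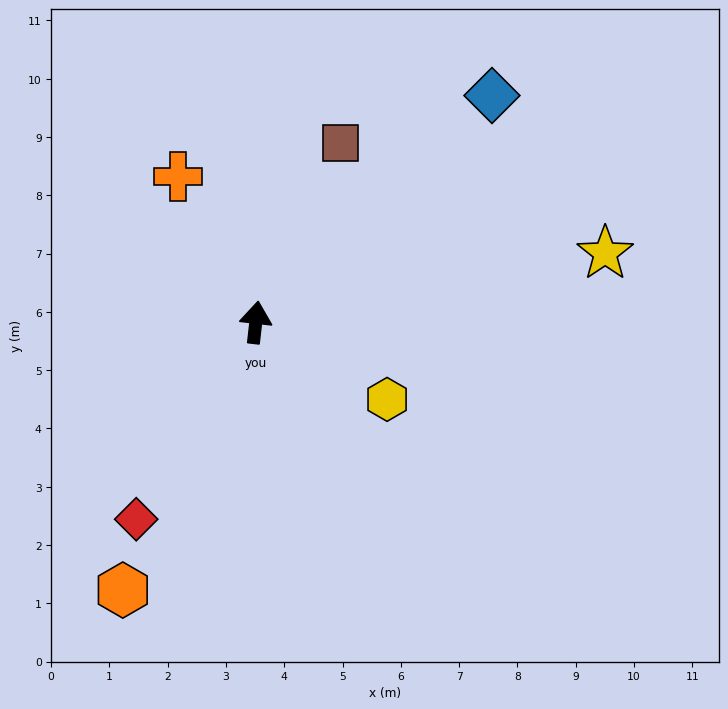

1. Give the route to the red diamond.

turn left 155°, forward 4.0 m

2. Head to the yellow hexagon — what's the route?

turn right 114°, forward 2.6 m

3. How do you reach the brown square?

turn right 19°, forward 3.4 m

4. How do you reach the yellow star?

turn right 72°, forward 6.1 m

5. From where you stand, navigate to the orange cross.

turn left 35°, forward 2.8 m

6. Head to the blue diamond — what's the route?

turn right 40°, forward 5.6 m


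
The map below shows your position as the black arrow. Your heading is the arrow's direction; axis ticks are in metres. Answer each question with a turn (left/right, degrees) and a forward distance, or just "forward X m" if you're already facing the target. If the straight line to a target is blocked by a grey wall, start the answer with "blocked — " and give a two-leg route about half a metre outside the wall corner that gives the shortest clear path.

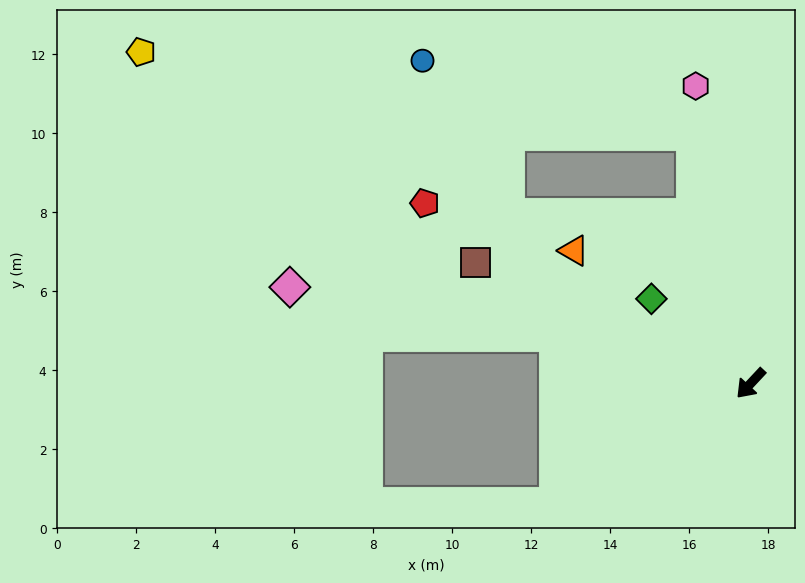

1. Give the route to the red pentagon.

turn right 76°, forward 9.4 m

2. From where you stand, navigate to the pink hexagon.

turn right 126°, forward 7.7 m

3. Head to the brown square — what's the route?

turn right 71°, forward 7.6 m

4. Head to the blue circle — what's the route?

blocked — turn right 124°, forward 6.5 m, then turn left 62°, forward 7.1 m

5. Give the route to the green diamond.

turn right 87°, forward 3.3 m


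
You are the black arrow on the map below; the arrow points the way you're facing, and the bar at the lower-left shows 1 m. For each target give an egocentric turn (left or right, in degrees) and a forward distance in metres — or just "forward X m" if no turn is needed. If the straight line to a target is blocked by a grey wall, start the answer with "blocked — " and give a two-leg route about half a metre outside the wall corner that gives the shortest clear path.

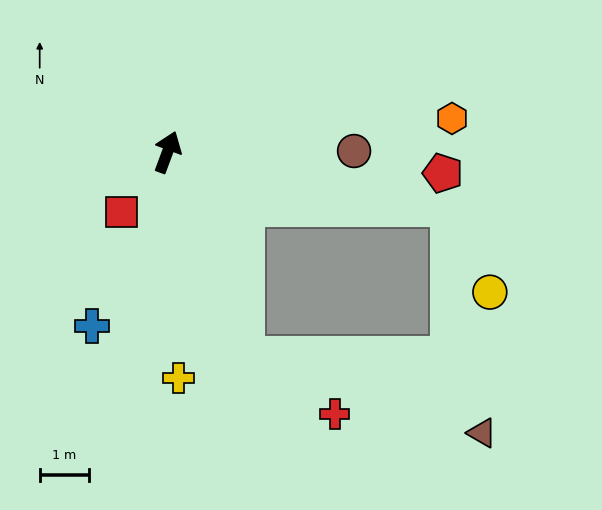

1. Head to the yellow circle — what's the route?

blocked — turn right 80°, forward 5.9 m, then turn right 55°, forward 1.9 m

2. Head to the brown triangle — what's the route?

blocked — turn right 139°, forward 4.4 m, then turn left 52°, forward 5.1 m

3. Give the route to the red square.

turn left 163°, forward 1.5 m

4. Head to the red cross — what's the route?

blocked — turn right 139°, forward 4.4 m, then turn left 37°, forward 2.2 m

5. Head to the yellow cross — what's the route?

turn right 157°, forward 4.6 m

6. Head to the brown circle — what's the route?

turn right 69°, forward 3.8 m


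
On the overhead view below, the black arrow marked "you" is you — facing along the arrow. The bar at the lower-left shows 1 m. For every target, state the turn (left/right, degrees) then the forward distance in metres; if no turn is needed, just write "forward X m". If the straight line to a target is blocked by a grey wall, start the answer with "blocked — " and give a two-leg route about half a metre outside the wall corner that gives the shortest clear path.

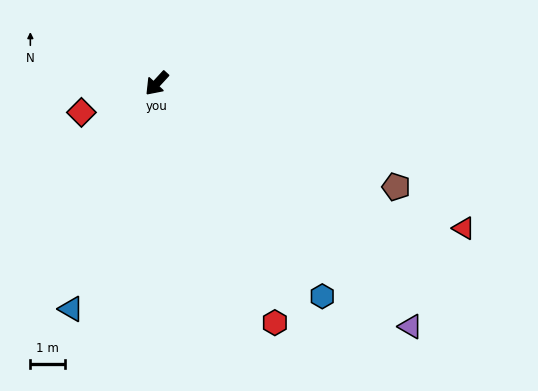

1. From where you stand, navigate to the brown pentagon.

turn left 109°, forward 7.5 m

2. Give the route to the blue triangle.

turn left 22°, forward 6.9 m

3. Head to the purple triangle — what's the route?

turn left 89°, forward 10.1 m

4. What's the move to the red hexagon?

turn left 69°, forward 7.7 m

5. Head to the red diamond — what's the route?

turn right 26°, forward 2.3 m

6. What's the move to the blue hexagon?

turn left 80°, forward 7.8 m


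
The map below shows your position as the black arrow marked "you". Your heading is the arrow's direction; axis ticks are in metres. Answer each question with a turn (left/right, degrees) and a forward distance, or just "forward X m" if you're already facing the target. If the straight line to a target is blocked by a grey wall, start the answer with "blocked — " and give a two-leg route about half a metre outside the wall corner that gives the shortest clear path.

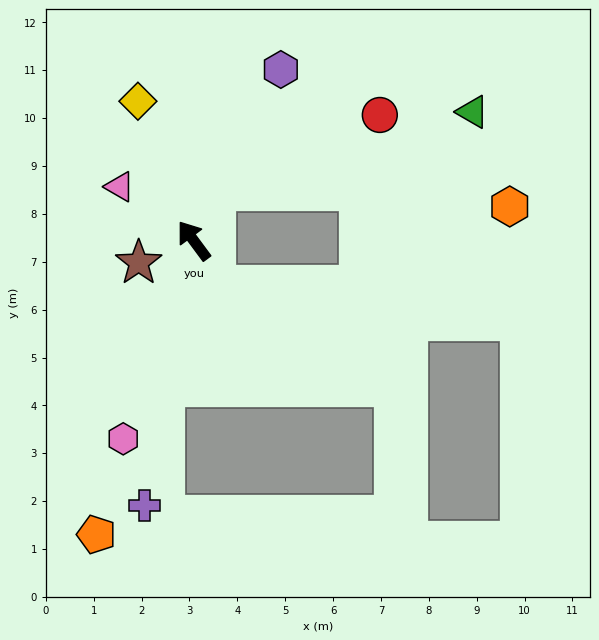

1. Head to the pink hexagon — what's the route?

turn left 124°, forward 4.4 m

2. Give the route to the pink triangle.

turn left 18°, forward 1.9 m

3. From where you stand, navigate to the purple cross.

turn left 133°, forward 5.6 m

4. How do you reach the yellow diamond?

turn right 15°, forward 3.1 m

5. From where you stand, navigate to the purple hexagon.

turn right 63°, forward 4.0 m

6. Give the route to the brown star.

turn left 75°, forward 1.2 m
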